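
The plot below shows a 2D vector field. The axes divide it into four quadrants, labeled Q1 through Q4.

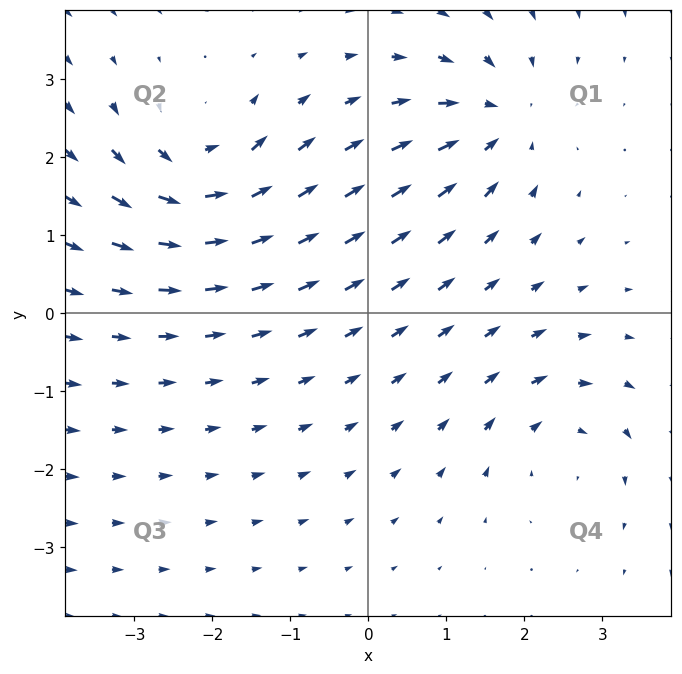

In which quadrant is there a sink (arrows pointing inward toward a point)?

The sink sits at approximately (1.6, 2.5), which lies in quadrant Q1. The divergence there is about -4, negative as expected for a sink.

Q1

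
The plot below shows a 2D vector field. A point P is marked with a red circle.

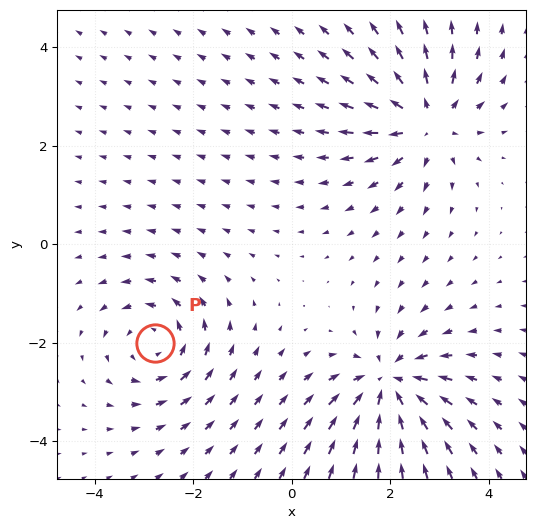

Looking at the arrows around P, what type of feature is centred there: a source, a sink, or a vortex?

vortex

At P (-2.8, -2.0) the arrows circulate counterclockwise. Divergence ≈0, curl about +4 — near-zero divergence with nonzero curl is a vortex.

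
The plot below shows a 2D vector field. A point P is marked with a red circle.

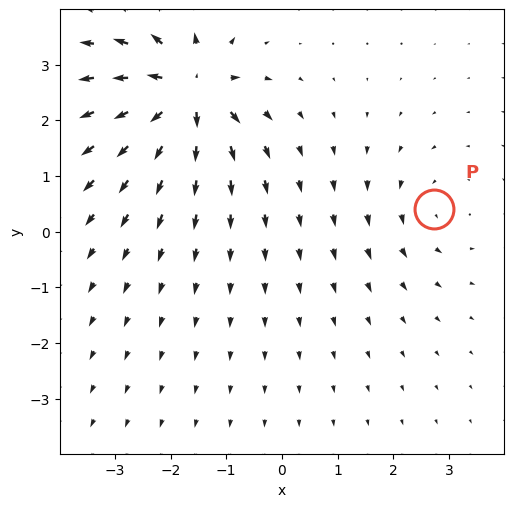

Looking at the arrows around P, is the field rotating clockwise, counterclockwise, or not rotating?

counterclockwise

Near P at (2.7, 0.4) the arrows circulate counterclockwise. The curl (z-component) there is about +2; positive curl means counterclockwise rotation.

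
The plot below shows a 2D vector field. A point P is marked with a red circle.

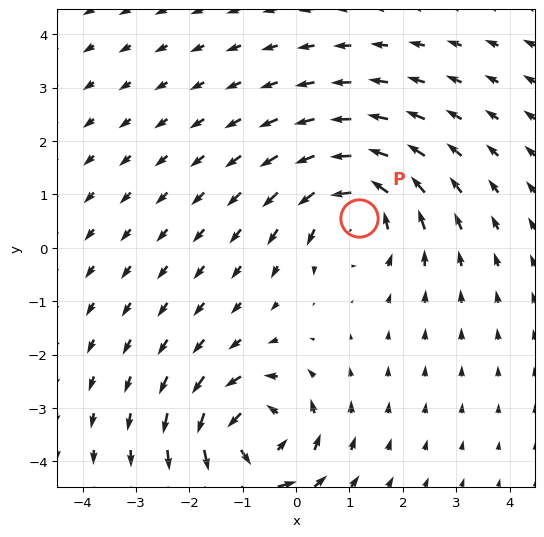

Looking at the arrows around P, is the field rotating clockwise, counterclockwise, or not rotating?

counterclockwise

Near P at (1.2, 0.6) the arrows circulate counterclockwise. The curl (z-component) there is about +6; positive curl means counterclockwise rotation.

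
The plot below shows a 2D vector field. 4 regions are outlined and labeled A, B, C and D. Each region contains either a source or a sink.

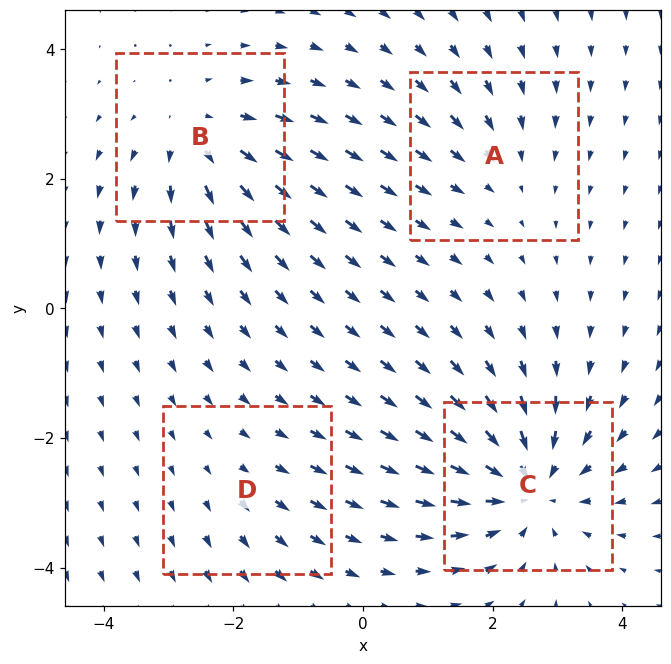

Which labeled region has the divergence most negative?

C

Divergence at each region's feature centre — A: about -3, B: about +4, C: about -6, D: about +2. Region C is most negative.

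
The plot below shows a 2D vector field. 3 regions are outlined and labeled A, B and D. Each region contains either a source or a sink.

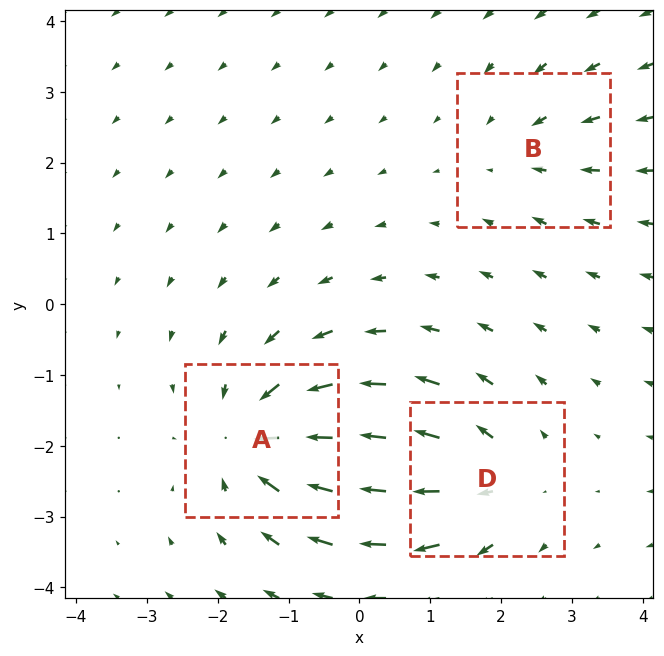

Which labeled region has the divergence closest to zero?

Divergence at each region's feature centre — A: about -5, B: about -2, D: about +4. Region B is closest to zero.

B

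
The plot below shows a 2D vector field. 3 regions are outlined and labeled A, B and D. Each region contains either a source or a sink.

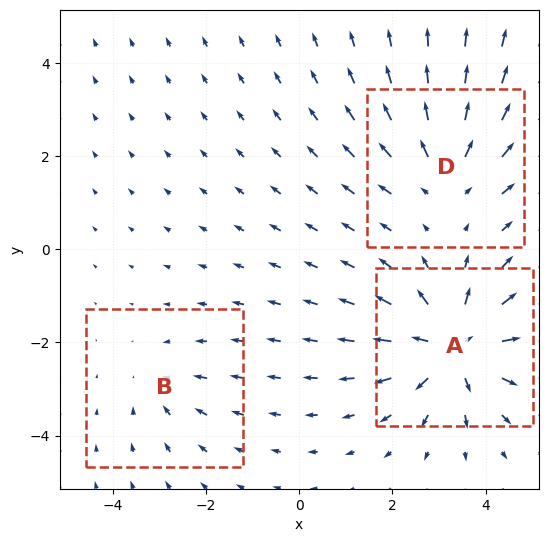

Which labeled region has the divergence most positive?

Divergence at each region's feature centre — A: about +5, B: about -2, D: about +3. Region A is most positive.

A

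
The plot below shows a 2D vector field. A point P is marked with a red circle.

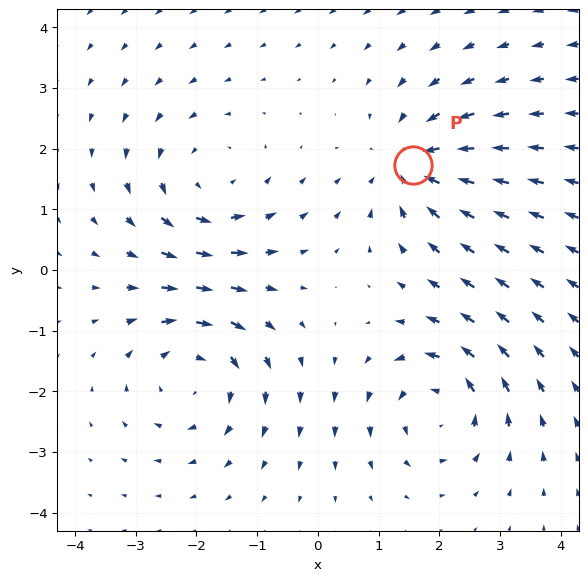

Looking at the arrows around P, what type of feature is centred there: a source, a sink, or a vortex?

At P (1.6, 1.7) the arrows converge inward. Divergence about -5, curl ≈0 — negative divergence with near-zero curl is a sink.

sink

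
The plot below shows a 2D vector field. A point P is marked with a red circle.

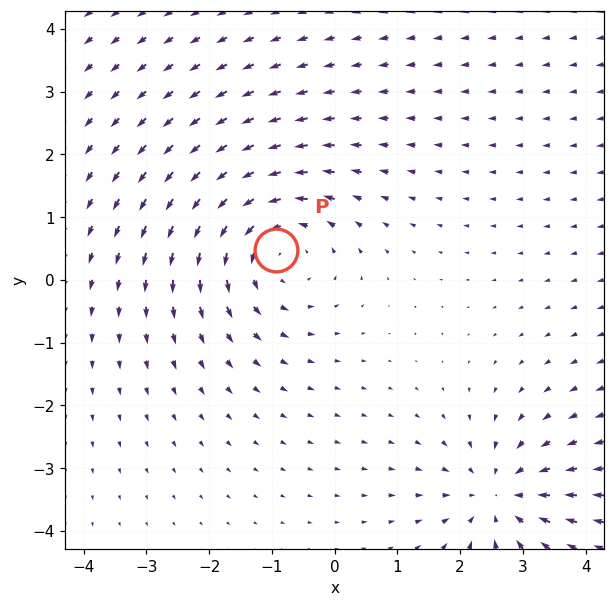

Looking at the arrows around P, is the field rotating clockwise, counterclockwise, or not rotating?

Near P at (-0.9, 0.5) the arrows circulate counterclockwise. The curl (z-component) there is about +3; positive curl means counterclockwise rotation.

counterclockwise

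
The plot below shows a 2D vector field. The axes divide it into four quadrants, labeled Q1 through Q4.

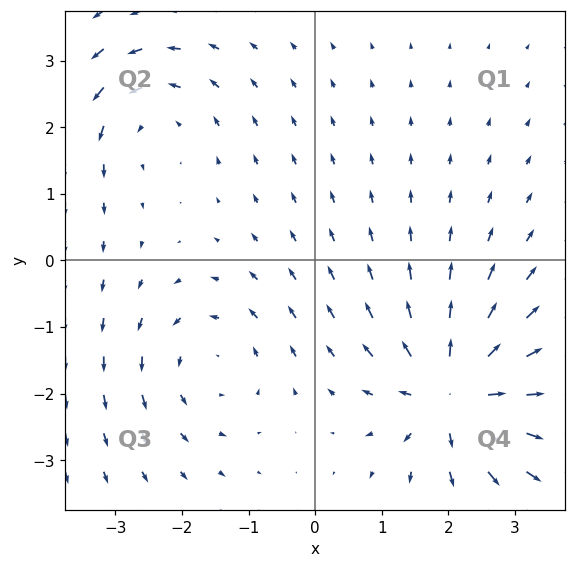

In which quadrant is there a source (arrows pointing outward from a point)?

Q4

The source sits at approximately (2.1, -2.0), which lies in quadrant Q4. The divergence there is about +6, positive as expected for a source.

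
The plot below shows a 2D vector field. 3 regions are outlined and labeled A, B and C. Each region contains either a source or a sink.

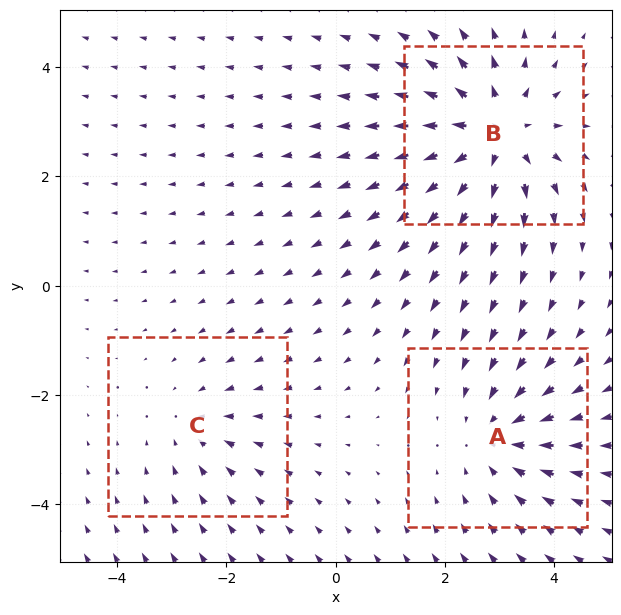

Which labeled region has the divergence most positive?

B

Divergence at each region's feature centre — A: about -3, B: about +4, C: about -2. Region B is most positive.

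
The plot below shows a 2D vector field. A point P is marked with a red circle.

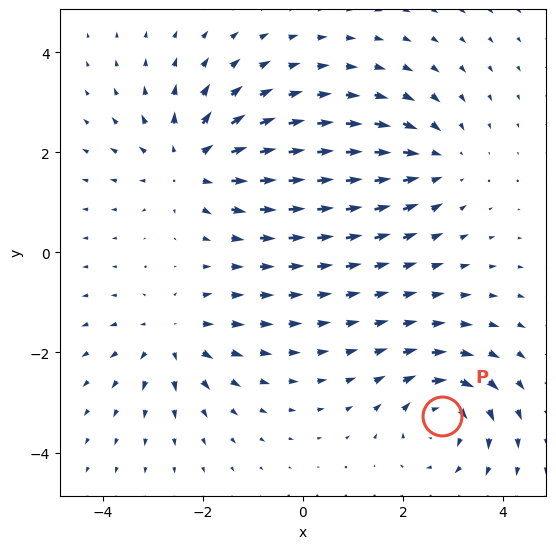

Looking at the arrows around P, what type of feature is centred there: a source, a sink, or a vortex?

vortex

At P (2.8, -3.3) the arrows circulate clockwise. Divergence ≈0, curl about -5 — near-zero divergence with nonzero curl is a vortex.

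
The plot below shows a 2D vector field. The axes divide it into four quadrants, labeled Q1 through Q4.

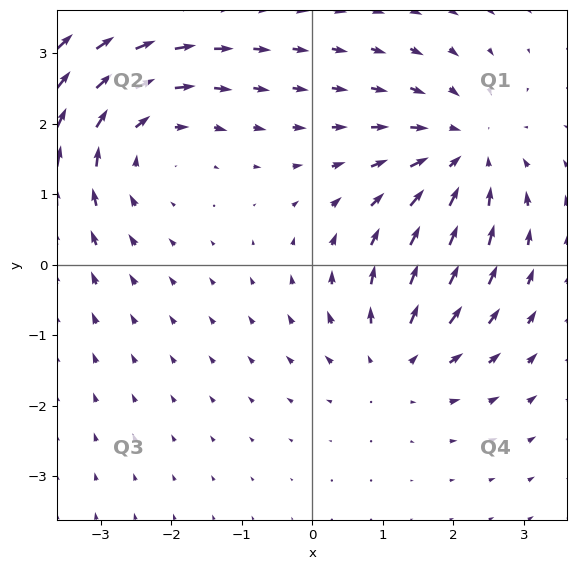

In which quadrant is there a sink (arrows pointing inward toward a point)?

The sink sits at approximately (2.1, 1.6), which lies in quadrant Q1. The divergence there is about -4, negative as expected for a sink.

Q1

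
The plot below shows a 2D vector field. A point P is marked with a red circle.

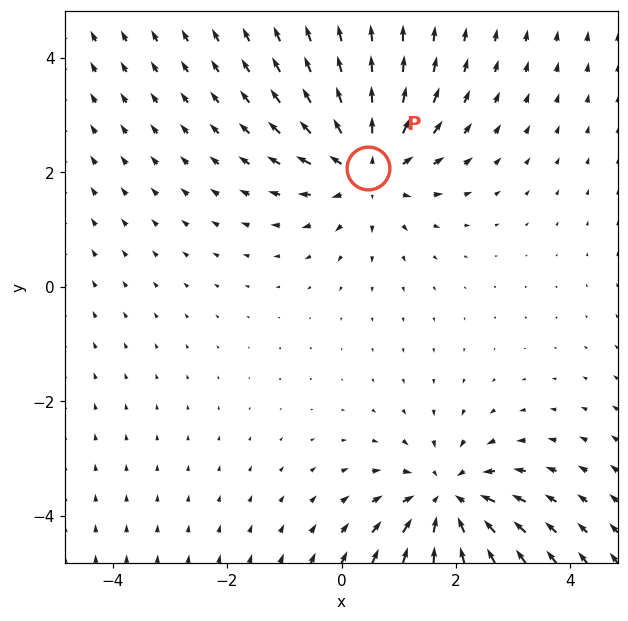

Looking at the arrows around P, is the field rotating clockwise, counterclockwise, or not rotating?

Near P at (0.5, 2.1) the arrows show no circulation. The curl there is ≈0.

not rotating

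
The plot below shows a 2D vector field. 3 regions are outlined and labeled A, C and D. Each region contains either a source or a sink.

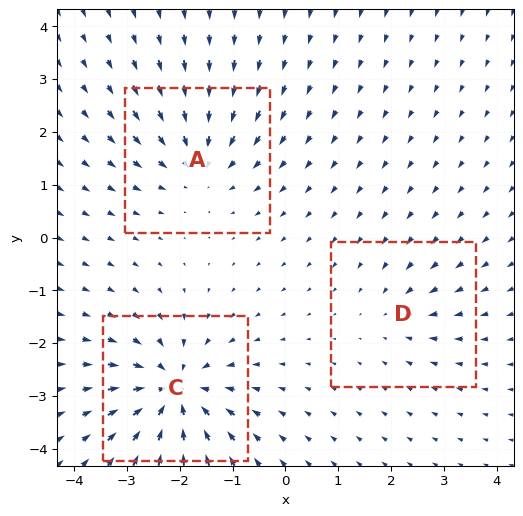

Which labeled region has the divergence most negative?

Divergence at each region's feature centre — A: about -4, C: about -5, D: about -2. Region C is most negative.

C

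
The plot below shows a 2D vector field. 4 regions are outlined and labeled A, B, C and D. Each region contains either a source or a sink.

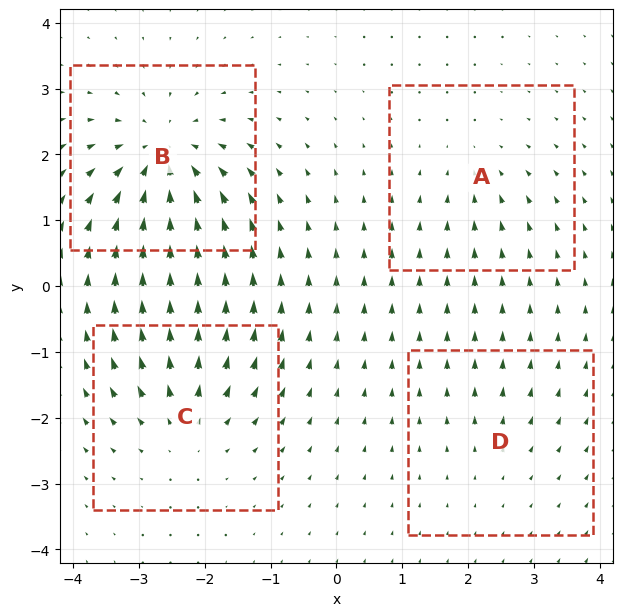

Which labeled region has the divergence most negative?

Divergence at each region's feature centre — A: about -3, B: about -8, C: about +5, D: about +2. Region B is most negative.

B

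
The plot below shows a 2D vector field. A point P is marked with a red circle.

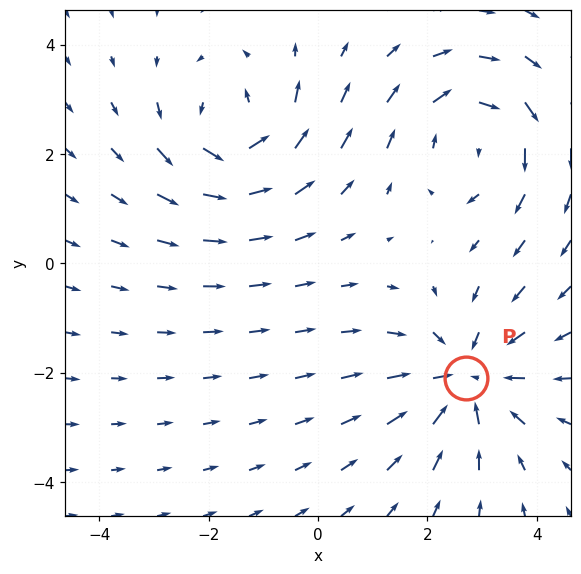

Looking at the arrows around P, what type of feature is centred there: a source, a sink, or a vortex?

At P (2.7, -2.1) the arrows converge inward. Divergence about -4, curl ≈0 — negative divergence with near-zero curl is a sink.

sink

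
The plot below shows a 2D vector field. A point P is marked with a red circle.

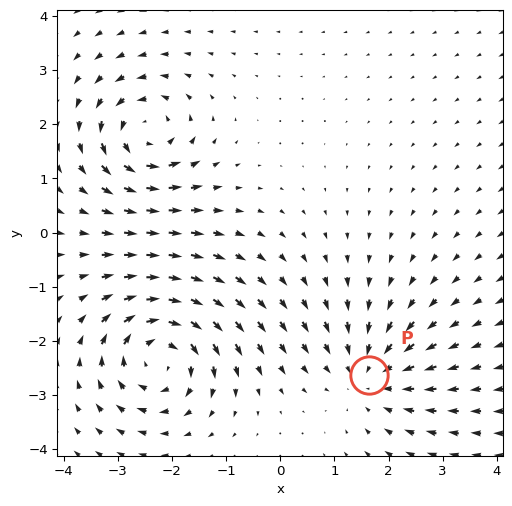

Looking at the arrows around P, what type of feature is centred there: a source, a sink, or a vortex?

At P (1.6, -2.6) the arrows converge inward. Divergence about -3, curl ≈0 — negative divergence with near-zero curl is a sink.

sink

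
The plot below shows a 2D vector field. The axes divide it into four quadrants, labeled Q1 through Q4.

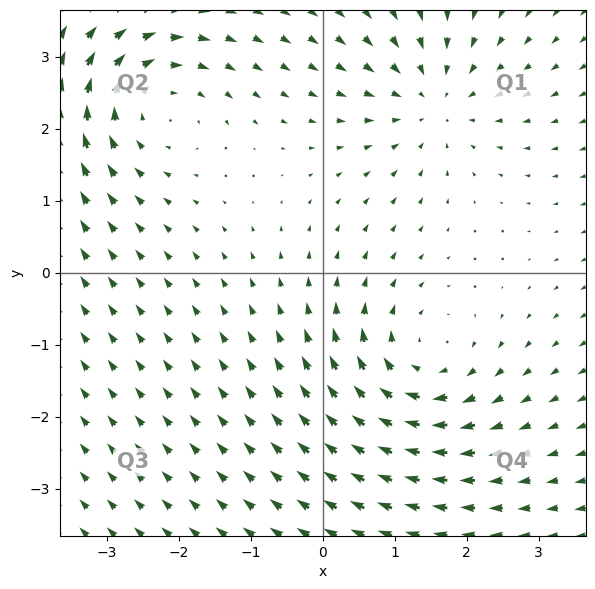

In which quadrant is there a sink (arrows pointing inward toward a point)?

The sink sits at approximately (1.5, 2.4), which lies in quadrant Q1. The divergence there is about -4, negative as expected for a sink.

Q1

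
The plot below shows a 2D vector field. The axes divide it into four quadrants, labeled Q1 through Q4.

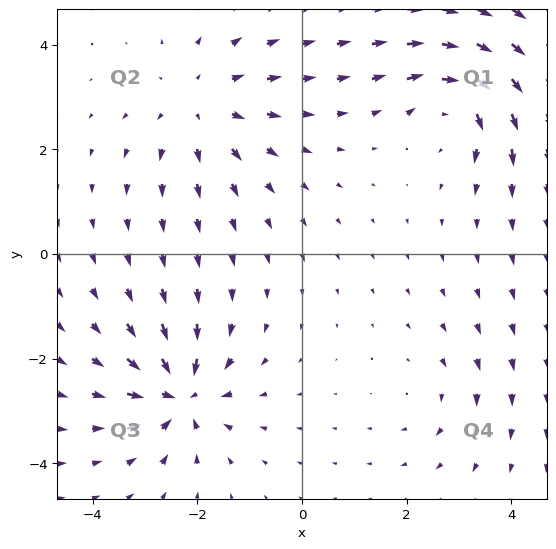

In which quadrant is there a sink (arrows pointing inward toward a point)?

The sink sits at approximately (-2.3, -2.7), which lies in quadrant Q3. The divergence there is about -7, negative as expected for a sink.

Q3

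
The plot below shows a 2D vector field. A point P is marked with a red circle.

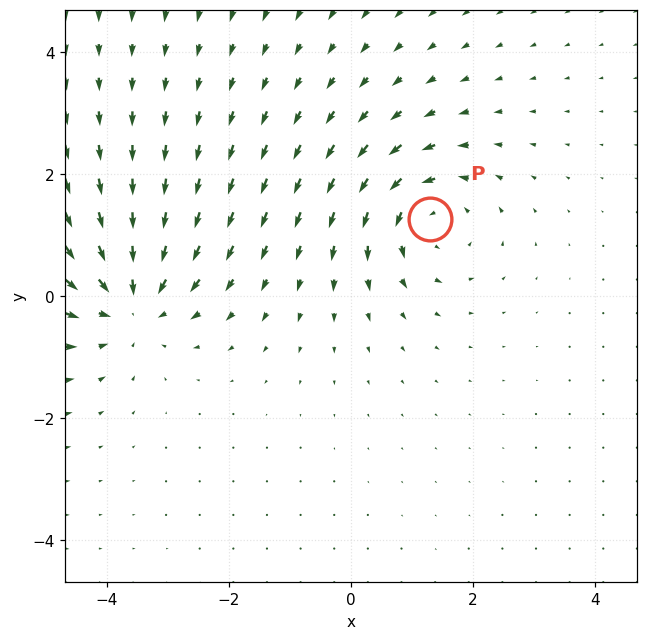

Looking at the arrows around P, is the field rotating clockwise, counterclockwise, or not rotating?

counterclockwise

Near P at (1.3, 1.3) the arrows circulate counterclockwise. The curl (z-component) there is about +3; positive curl means counterclockwise rotation.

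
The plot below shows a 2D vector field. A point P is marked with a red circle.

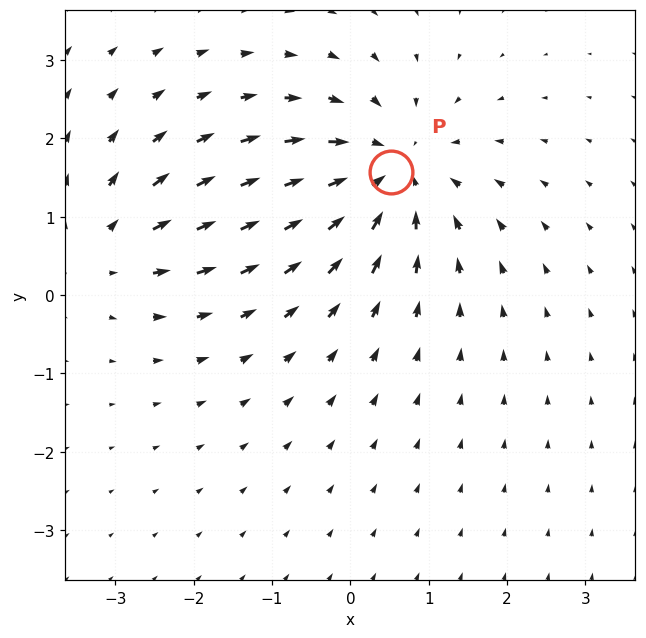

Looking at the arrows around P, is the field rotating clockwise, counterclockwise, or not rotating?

not rotating

Near P at (0.5, 1.6) the arrows show no circulation. The curl there is ≈0.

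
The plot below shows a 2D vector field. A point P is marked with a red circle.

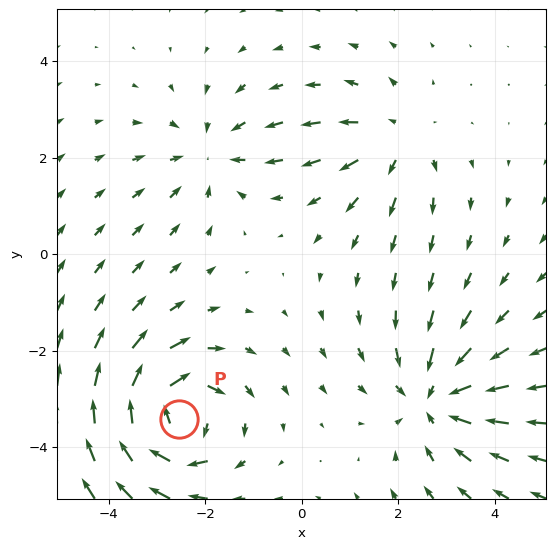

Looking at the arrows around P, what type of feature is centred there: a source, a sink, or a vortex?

vortex

At P (-2.5, -3.4) the arrows circulate clockwise. Divergence ≈0, curl about -5 — near-zero divergence with nonzero curl is a vortex.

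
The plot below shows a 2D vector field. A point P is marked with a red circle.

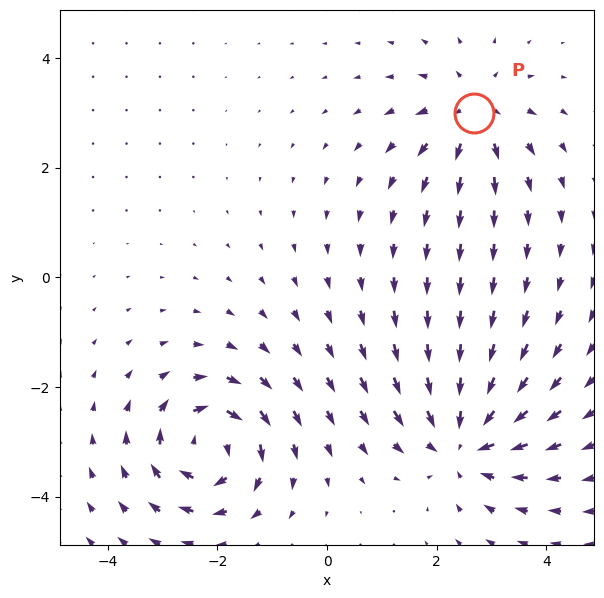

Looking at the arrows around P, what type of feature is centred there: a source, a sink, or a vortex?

At P (2.7, 3.0) the arrows spread outward. Divergence about +4, curl ≈0 — positive divergence with near-zero curl is a source.

source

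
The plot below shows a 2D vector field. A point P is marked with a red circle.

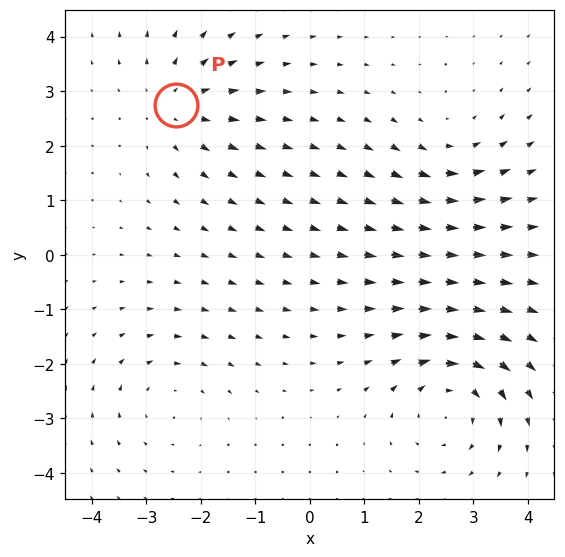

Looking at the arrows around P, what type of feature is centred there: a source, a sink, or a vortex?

source

At P (-2.5, 2.8) the arrows spread outward. Divergence about +3, curl ≈0 — positive divergence with near-zero curl is a source.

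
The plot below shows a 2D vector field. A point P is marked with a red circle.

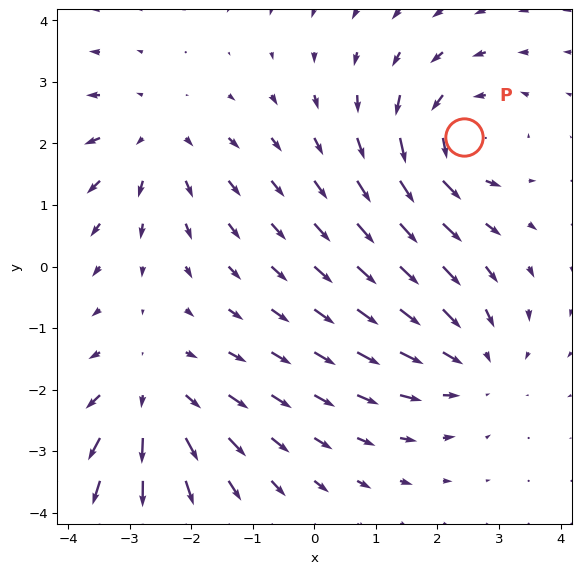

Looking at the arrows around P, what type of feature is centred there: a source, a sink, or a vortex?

vortex

At P (2.4, 2.1) the arrows circulate counterclockwise. Divergence ≈0, curl about +4 — near-zero divergence with nonzero curl is a vortex.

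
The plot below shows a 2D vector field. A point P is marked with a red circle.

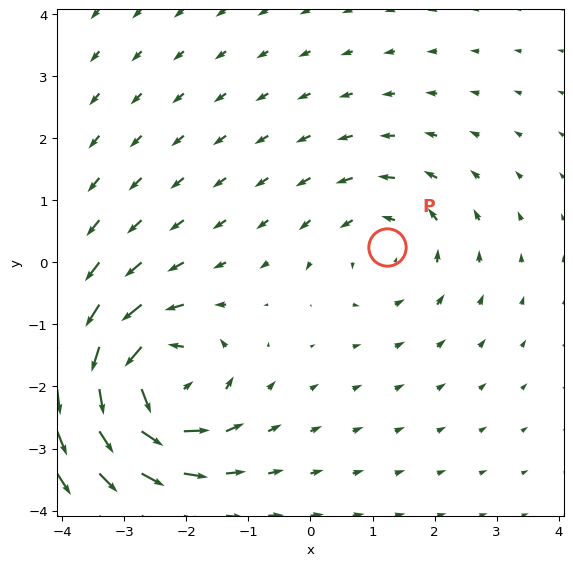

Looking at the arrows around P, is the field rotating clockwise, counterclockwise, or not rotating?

Near P at (1.2, 0.3) the arrows circulate counterclockwise. The curl (z-component) there is about +3; positive curl means counterclockwise rotation.

counterclockwise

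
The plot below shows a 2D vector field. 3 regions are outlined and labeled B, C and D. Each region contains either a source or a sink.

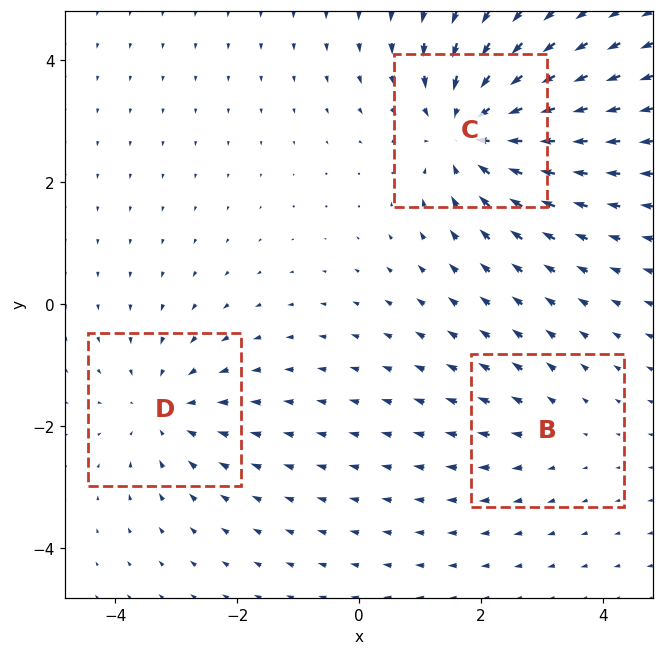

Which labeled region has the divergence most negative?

Divergence at each region's feature centre — B: about +2, C: about -5, D: about -3. Region C is most negative.

C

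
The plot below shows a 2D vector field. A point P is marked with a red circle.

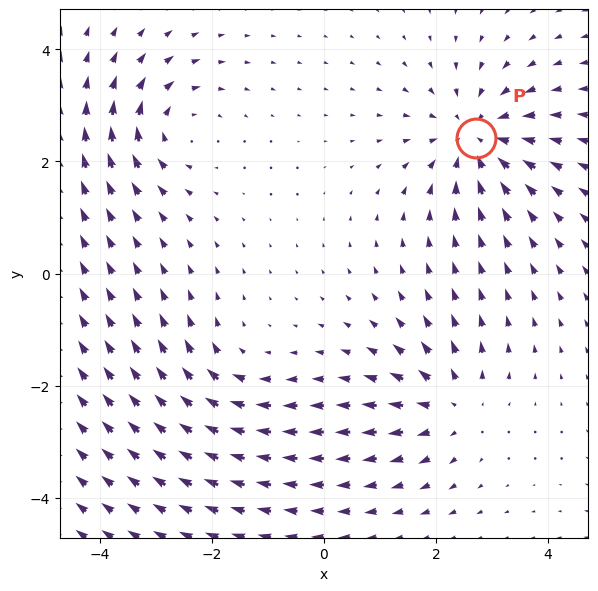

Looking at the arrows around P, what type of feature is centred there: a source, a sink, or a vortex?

At P (2.7, 2.4) the arrows converge inward. Divergence about -5, curl ≈0 — negative divergence with near-zero curl is a sink.

sink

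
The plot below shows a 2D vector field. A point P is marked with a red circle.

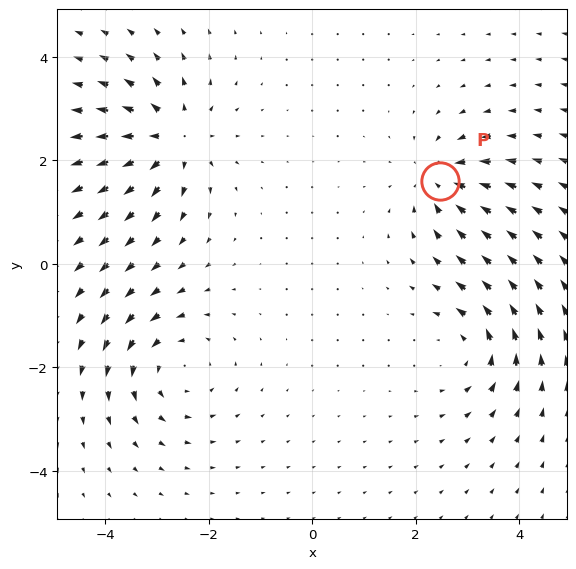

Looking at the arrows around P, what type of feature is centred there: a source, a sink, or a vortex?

sink

At P (2.5, 1.6) the arrows converge inward. Divergence about -5, curl ≈0 — negative divergence with near-zero curl is a sink.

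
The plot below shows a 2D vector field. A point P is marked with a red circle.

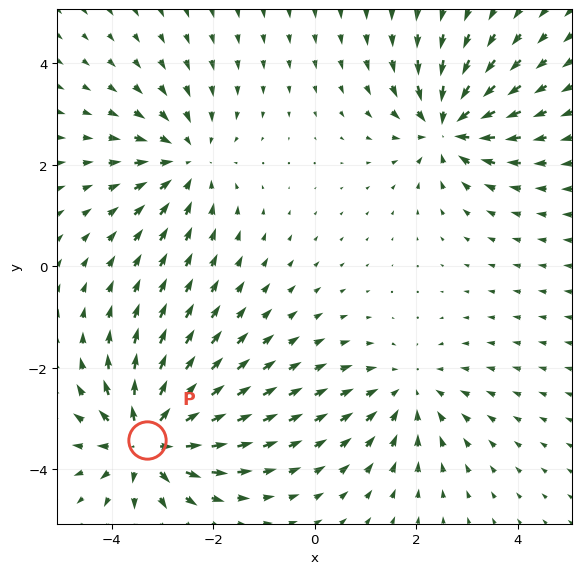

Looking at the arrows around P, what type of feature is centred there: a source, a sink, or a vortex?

source

At P (-3.3, -3.4) the arrows spread outward. Divergence about +6, curl ≈0 — positive divergence with near-zero curl is a source.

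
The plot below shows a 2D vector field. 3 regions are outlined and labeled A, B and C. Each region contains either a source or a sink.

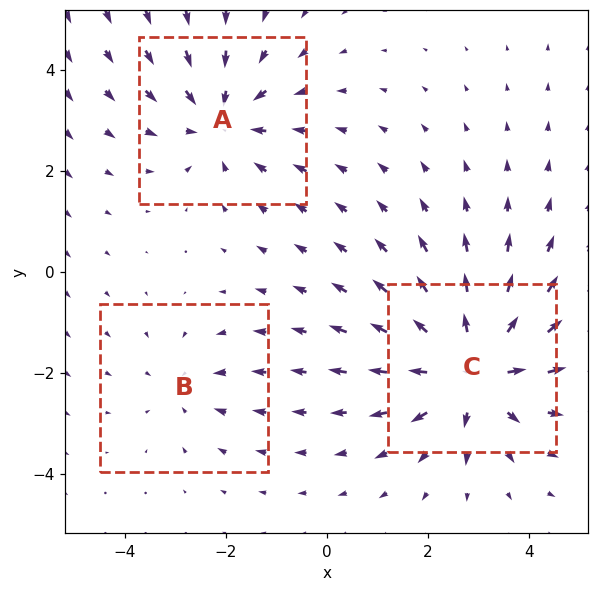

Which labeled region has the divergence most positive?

C

Divergence at each region's feature centre — A: about -3, B: about -2, C: about +4. Region C is most positive.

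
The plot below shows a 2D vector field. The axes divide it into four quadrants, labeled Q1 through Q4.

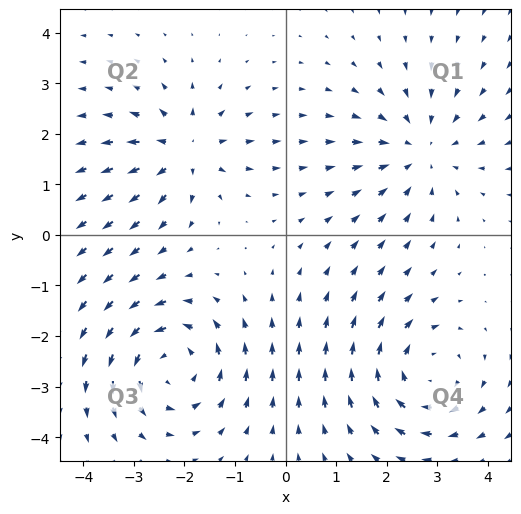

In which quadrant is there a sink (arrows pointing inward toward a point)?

Q1

The sink sits at approximately (2.7, 1.7), which lies in quadrant Q1. The divergence there is about -3, negative as expected for a sink.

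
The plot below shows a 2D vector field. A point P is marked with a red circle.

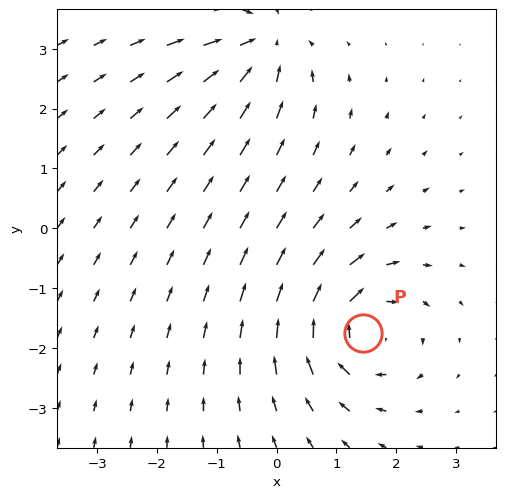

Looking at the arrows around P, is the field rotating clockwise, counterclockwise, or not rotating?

clockwise

Near P at (1.4, -1.7) the arrows circulate clockwise. The curl (z-component) there is about -5; negative curl means clockwise rotation.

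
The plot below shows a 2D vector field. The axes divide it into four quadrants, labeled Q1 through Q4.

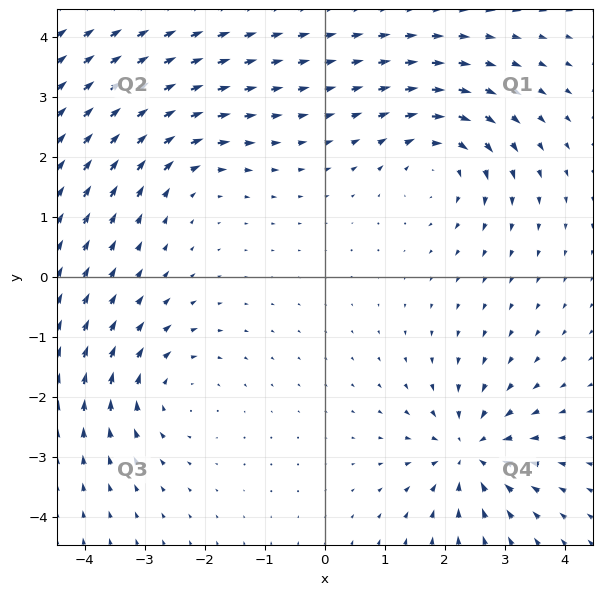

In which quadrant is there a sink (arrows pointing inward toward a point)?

Q4

The sink sits at approximately (2.4, -2.9), which lies in quadrant Q4. The divergence there is about -5, negative as expected for a sink.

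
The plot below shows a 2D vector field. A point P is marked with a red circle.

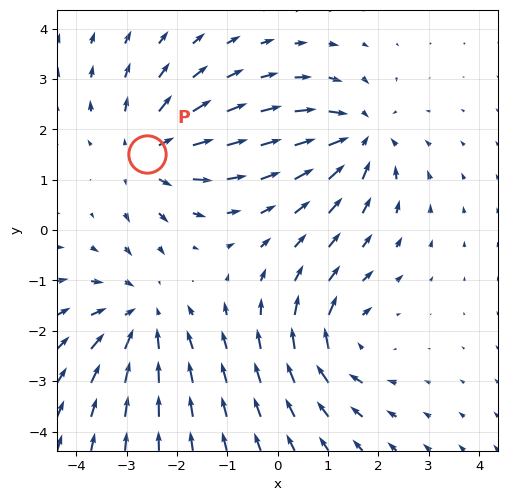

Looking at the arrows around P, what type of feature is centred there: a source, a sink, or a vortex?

At P (-2.6, 1.5) the arrows spread outward. Divergence about +4, curl ≈0 — positive divergence with near-zero curl is a source.

source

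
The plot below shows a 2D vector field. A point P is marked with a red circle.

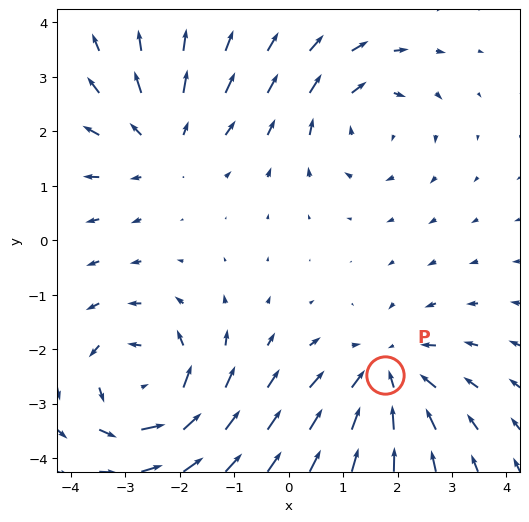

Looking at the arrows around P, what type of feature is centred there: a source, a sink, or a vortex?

sink

At P (1.8, -2.5) the arrows converge inward. Divergence about -4, curl ≈0 — negative divergence with near-zero curl is a sink.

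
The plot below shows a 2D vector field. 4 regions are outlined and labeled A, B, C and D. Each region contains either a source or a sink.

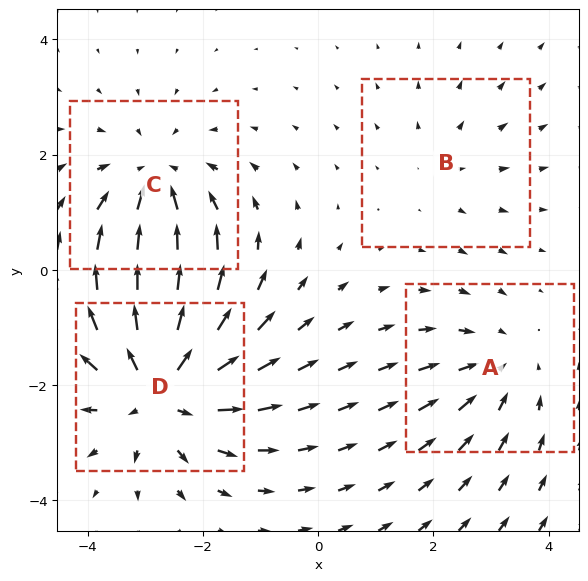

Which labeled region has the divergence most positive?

D

Divergence at each region's feature centre — A: about -3, B: about +2, C: about -4, D: about +6. Region D is most positive.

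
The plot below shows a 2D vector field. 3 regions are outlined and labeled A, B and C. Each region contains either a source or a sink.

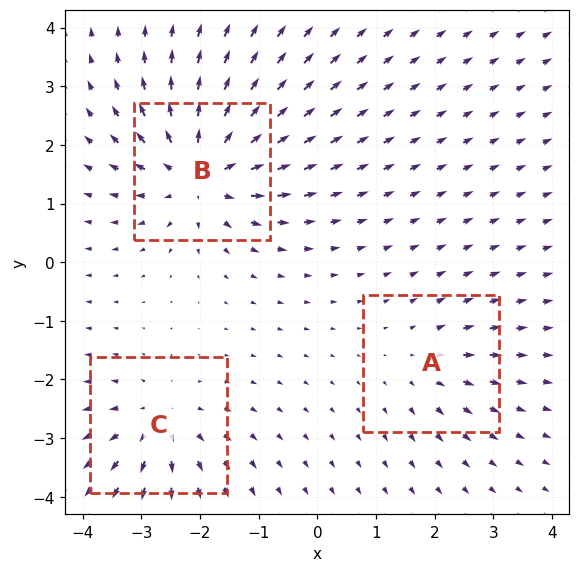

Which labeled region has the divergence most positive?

B

Divergence at each region's feature centre — A: about +2, B: about +6, C: about +4. Region B is most positive.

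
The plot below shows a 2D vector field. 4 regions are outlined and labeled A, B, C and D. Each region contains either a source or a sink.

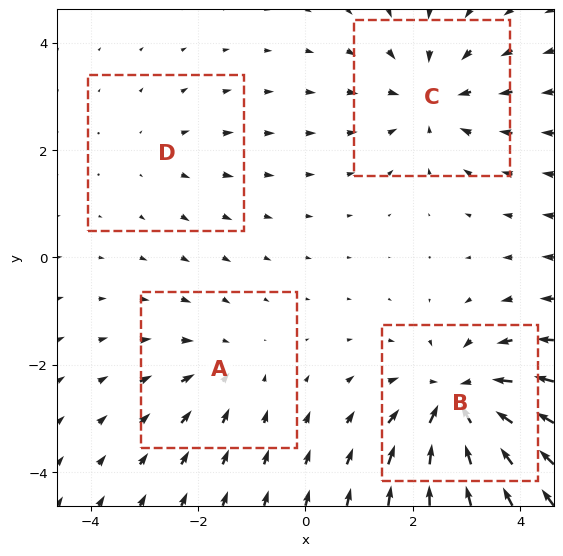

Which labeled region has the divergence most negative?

B

Divergence at each region's feature centre — A: about -3, B: about -6, C: about -4, D: about +2. Region B is most negative.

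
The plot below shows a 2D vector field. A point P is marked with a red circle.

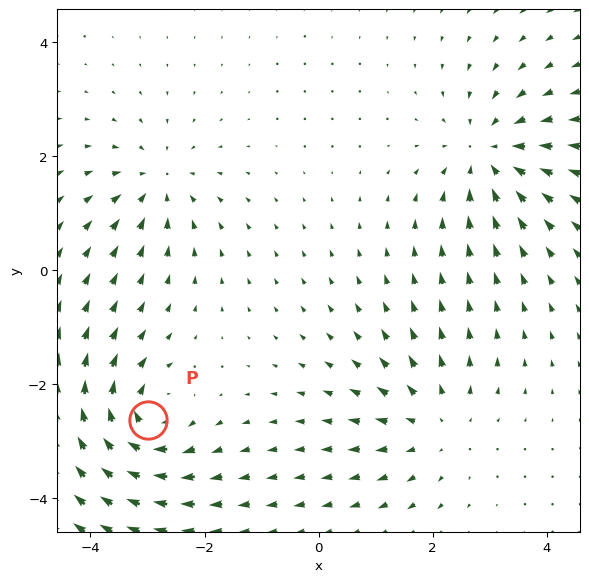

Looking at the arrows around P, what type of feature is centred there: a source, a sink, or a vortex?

vortex

At P (-3.0, -2.6) the arrows circulate clockwise. Divergence ≈0, curl about -6 — near-zero divergence with nonzero curl is a vortex.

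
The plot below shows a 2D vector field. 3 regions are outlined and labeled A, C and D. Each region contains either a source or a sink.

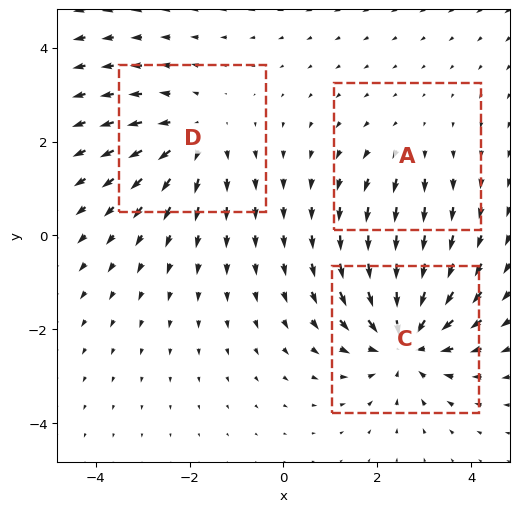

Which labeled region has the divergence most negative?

Divergence at each region's feature centre — A: about +2, C: about -5, D: about +3. Region C is most negative.

C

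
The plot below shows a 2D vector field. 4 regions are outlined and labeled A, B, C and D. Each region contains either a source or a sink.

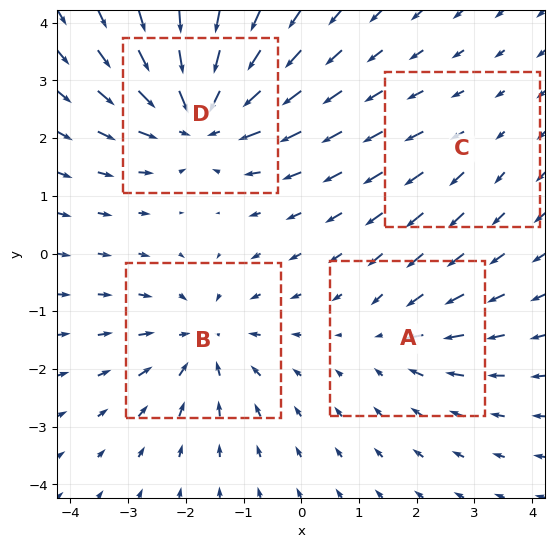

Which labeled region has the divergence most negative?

D

Divergence at each region's feature centre — A: about -3, B: about -5, C: about +2, D: about -7. Region D is most negative.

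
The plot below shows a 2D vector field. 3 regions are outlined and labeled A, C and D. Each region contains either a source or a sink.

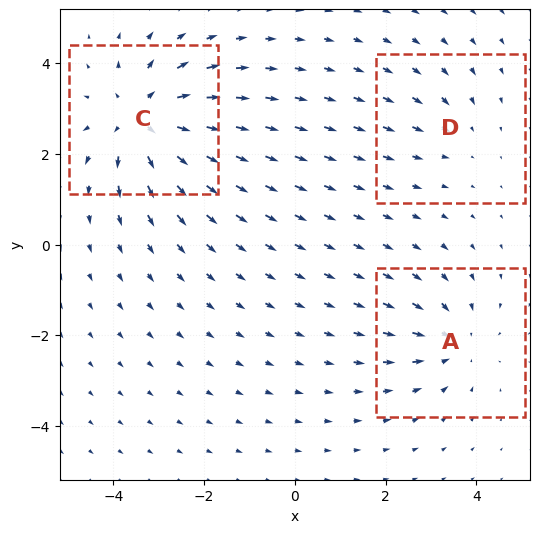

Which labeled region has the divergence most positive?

C

Divergence at each region's feature centre — A: about -3, C: about +4, D: about -2. Region C is most positive.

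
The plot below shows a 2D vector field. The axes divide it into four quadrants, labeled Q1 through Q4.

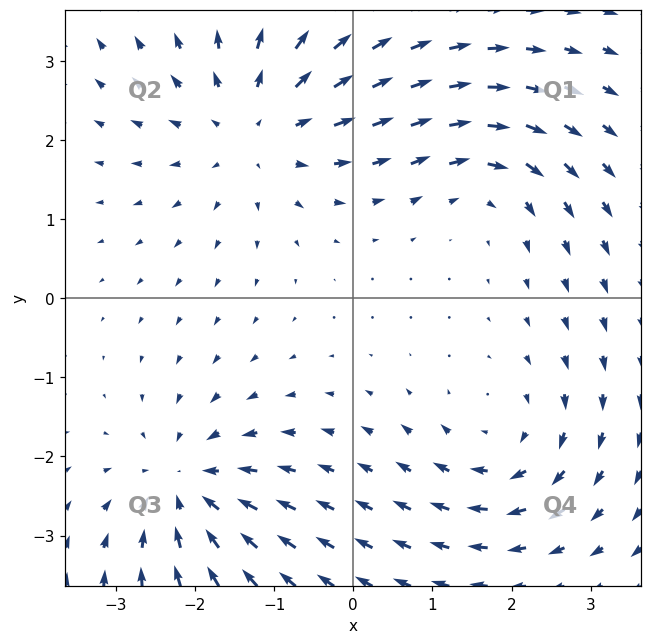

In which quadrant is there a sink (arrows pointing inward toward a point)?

Q3

The sink sits at approximately (-2.1, -2.4), which lies in quadrant Q3. The divergence there is about -5, negative as expected for a sink.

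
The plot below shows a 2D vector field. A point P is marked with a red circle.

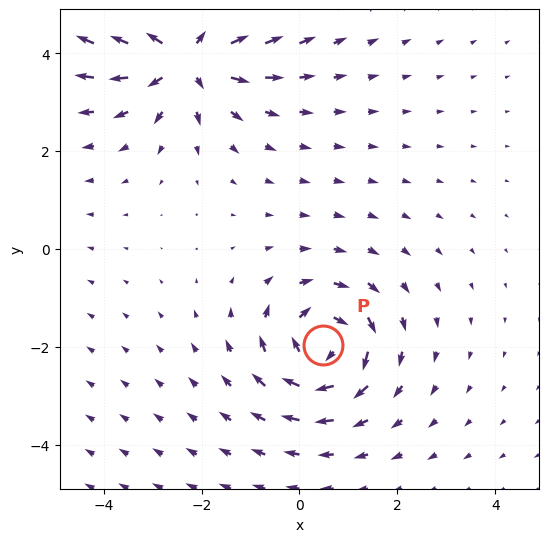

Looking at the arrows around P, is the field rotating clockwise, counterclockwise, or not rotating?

Near P at (0.5, -2.0) the arrows circulate clockwise. The curl (z-component) there is about -4; negative curl means clockwise rotation.

clockwise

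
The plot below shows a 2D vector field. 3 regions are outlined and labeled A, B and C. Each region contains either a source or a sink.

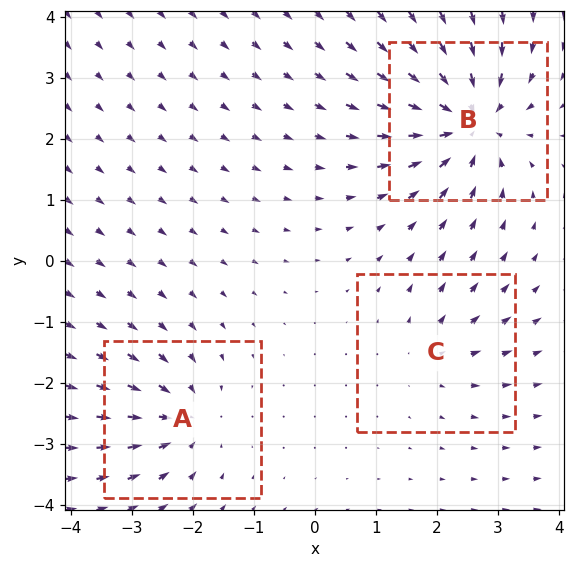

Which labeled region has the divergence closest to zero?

Divergence at each region's feature centre — A: about -4, B: about -6, C: about +2. Region C is closest to zero.

C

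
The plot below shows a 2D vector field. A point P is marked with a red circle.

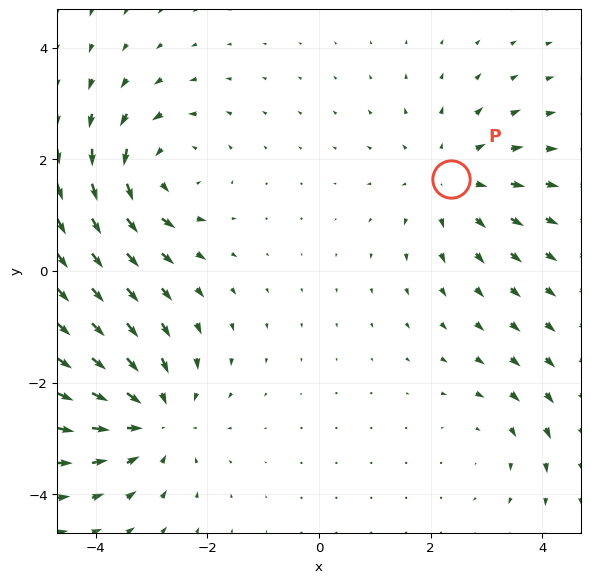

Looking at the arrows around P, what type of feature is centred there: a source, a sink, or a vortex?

At P (2.4, 1.7) the arrows spread outward. Divergence about +3, curl ≈0 — positive divergence with near-zero curl is a source.

source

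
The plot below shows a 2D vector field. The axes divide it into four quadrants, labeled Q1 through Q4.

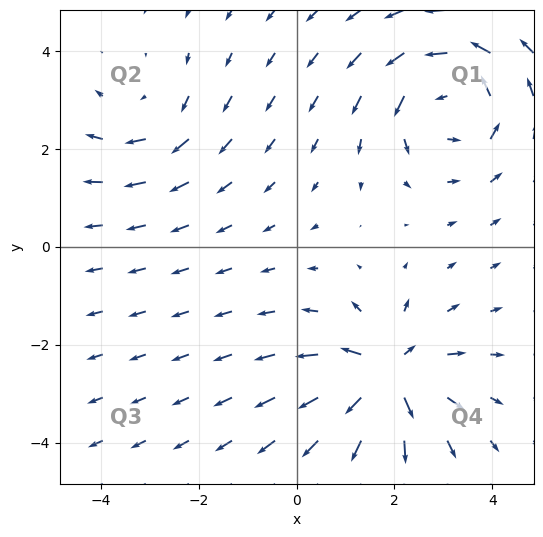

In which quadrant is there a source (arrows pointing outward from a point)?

The source sits at approximately (1.8, -2.6), which lies in quadrant Q4. The divergence there is about +5, positive as expected for a source.

Q4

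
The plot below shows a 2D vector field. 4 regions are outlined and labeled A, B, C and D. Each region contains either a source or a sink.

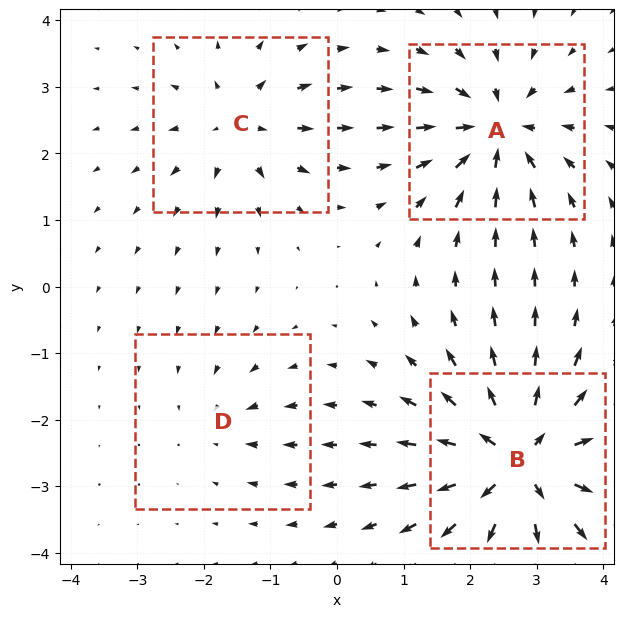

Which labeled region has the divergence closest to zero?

D

Divergence at each region's feature centre — A: about -6, B: about +8, C: about +4, D: about -2. Region D is closest to zero.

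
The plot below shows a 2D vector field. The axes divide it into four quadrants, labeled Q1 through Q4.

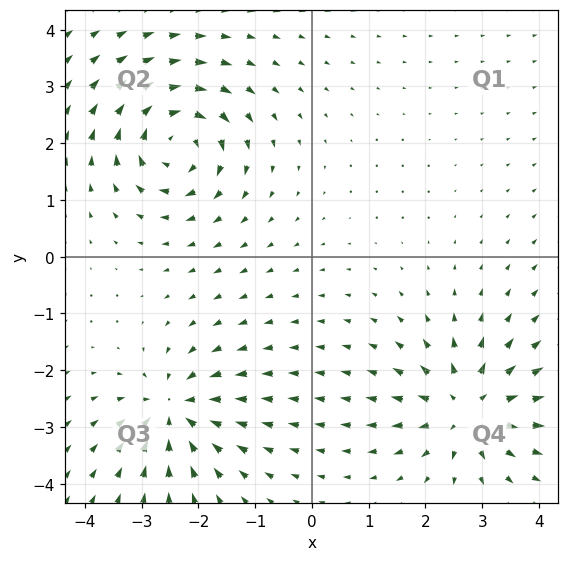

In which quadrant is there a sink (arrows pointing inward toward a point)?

The sink sits at approximately (-2.4, -2.7), which lies in quadrant Q3. The divergence there is about -5, negative as expected for a sink.

Q3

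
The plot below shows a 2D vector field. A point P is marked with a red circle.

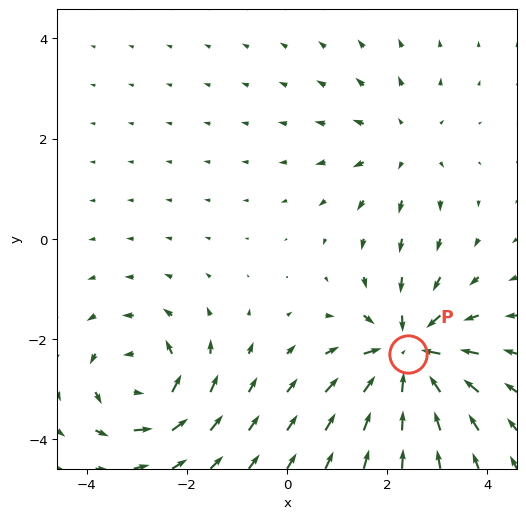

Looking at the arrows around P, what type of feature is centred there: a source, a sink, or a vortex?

sink

At P (2.4, -2.3) the arrows converge inward. Divergence about -6, curl ≈0 — negative divergence with near-zero curl is a sink.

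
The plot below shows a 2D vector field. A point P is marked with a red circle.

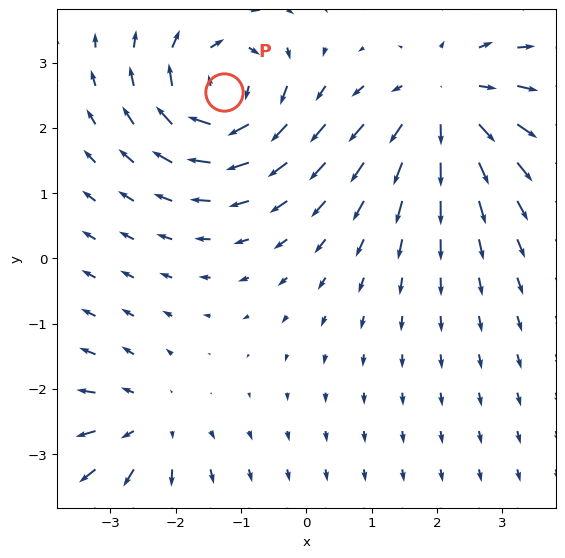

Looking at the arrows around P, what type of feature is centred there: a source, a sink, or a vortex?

At P (-1.3, 2.6) the arrows circulate clockwise. Divergence ≈0, curl about -6 — near-zero divergence with nonzero curl is a vortex.

vortex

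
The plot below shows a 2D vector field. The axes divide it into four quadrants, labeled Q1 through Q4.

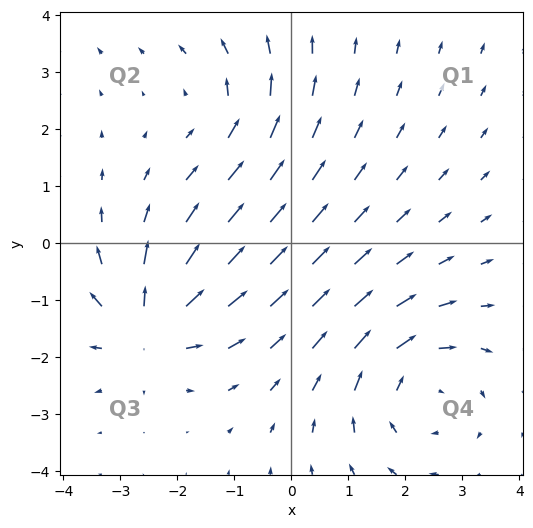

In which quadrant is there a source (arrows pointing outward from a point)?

The source sits at approximately (-2.5, -1.4), which lies in quadrant Q3. The divergence there is about +5, positive as expected for a source.

Q3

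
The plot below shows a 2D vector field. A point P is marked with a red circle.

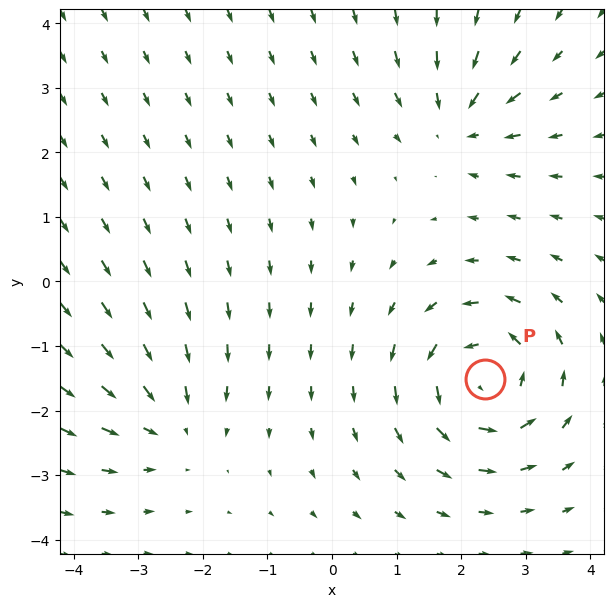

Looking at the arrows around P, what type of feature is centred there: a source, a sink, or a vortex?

vortex

At P (2.4, -1.5) the arrows circulate counterclockwise. Divergence ≈0, curl about +5 — near-zero divergence with nonzero curl is a vortex.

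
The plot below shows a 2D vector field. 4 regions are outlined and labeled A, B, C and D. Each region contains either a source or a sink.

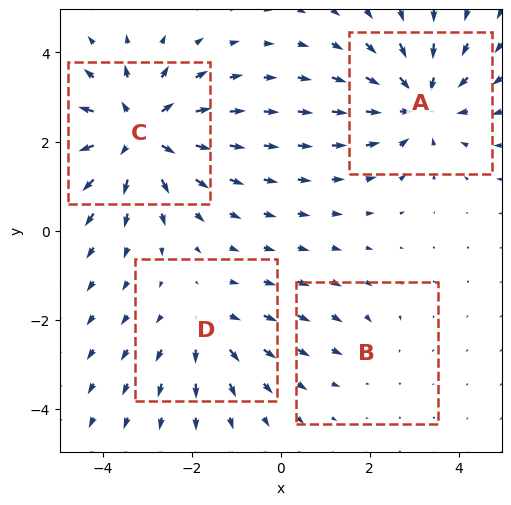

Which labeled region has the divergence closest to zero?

Divergence at each region's feature centre — A: about -5, B: about -2, C: about +6, D: about +3. Region B is closest to zero.

B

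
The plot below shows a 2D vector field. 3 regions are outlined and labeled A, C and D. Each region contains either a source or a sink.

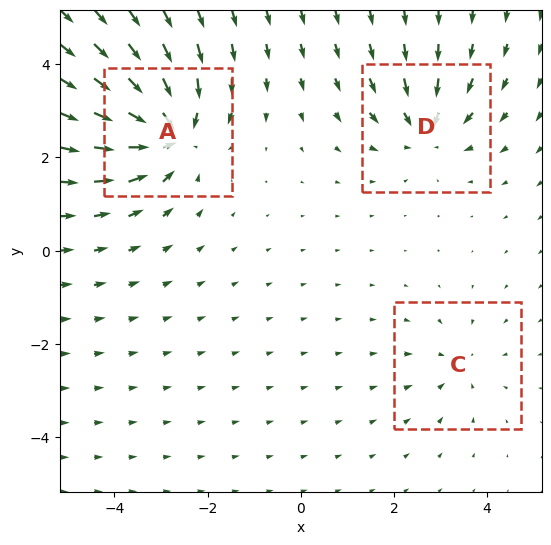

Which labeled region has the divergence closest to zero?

C

Divergence at each region's feature centre — A: about -6, C: about -2, D: about -4. Region C is closest to zero.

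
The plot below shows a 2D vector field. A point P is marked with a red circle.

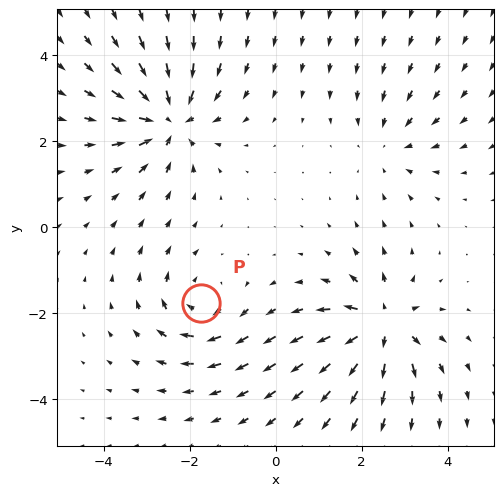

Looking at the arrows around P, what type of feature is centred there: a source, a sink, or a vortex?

vortex

At P (-1.7, -1.8) the arrows circulate clockwise. Divergence ≈0, curl about -4 — near-zero divergence with nonzero curl is a vortex.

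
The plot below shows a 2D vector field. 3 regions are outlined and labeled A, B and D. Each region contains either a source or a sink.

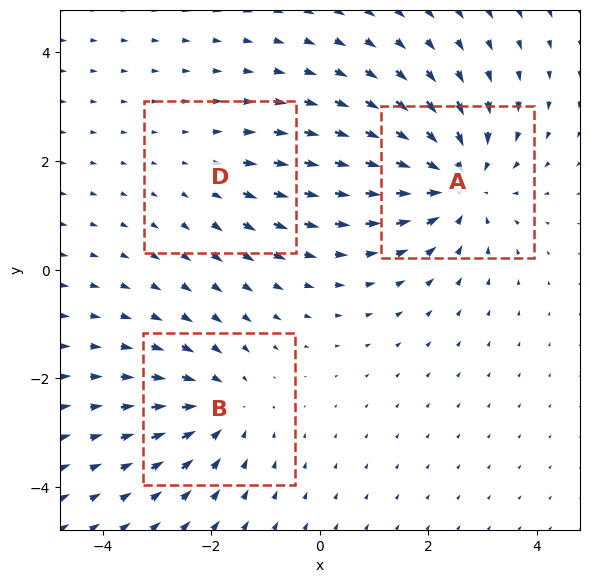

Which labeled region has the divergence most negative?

Divergence at each region's feature centre — A: about -4, B: about -3, D: about +2. Region A is most negative.

A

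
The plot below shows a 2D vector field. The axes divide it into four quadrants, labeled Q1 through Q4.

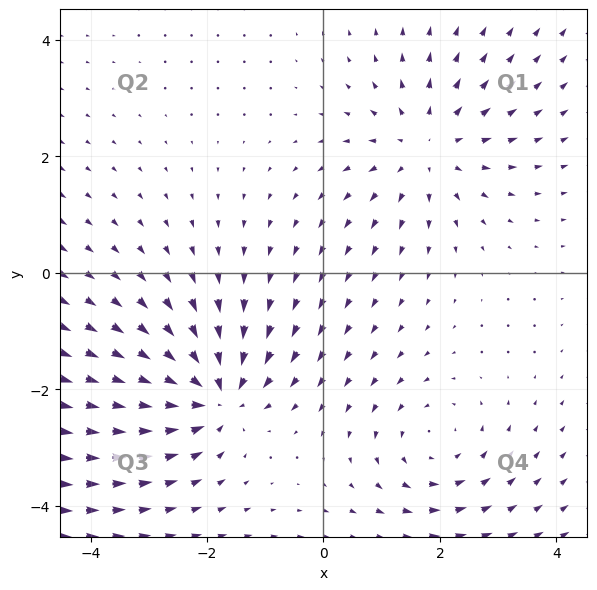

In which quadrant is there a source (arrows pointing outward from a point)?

Q1

The source sits at approximately (1.8, 2.2), which lies in quadrant Q1. The divergence there is about +3, positive as expected for a source.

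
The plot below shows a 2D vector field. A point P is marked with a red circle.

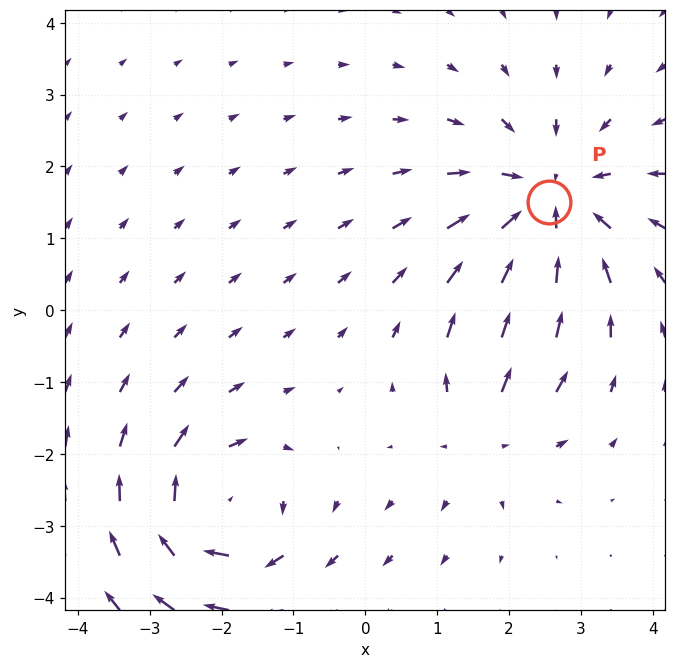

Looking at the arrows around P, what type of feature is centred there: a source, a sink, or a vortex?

sink

At P (2.6, 1.5) the arrows converge inward. Divergence about -4, curl ≈0 — negative divergence with near-zero curl is a sink.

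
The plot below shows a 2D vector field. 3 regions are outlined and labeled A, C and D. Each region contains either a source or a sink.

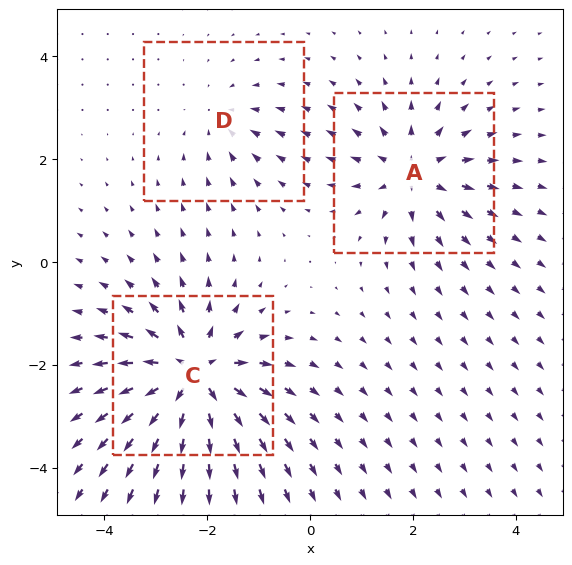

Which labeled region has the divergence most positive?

C

Divergence at each region's feature centre — A: about +4, C: about +6, D: about -2. Region C is most positive.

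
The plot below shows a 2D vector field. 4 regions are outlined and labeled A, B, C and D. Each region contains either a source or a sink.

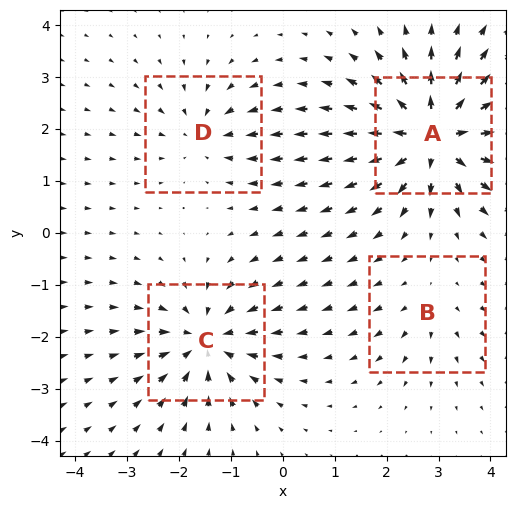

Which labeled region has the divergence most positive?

Divergence at each region's feature centre — A: about +8, B: about +2, C: about -6, D: about -4. Region A is most positive.

A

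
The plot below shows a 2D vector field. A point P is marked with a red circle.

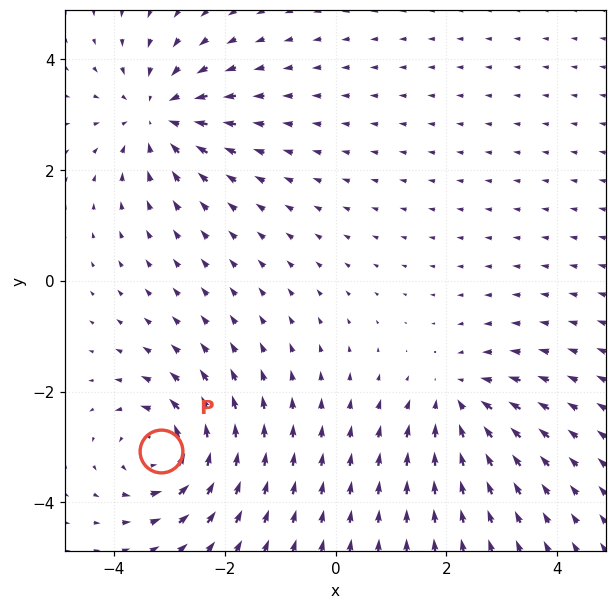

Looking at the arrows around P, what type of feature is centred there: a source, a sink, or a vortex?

vortex

At P (-3.1, -3.1) the arrows circulate counterclockwise. Divergence ≈0, curl about +6 — near-zero divergence with nonzero curl is a vortex.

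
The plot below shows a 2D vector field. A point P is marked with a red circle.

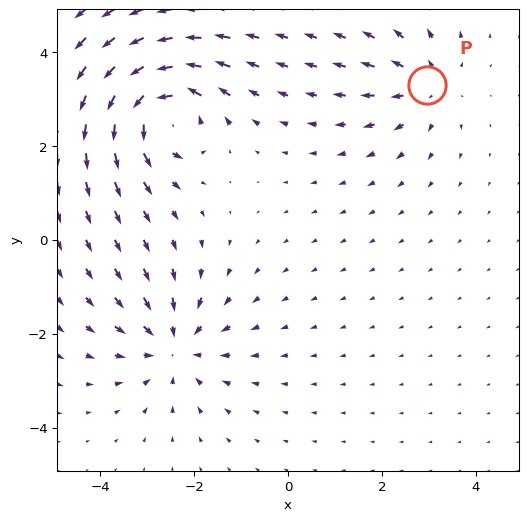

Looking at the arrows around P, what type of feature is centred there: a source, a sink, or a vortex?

source

At P (3.0, 3.3) the arrows spread outward. Divergence about +3, curl ≈0 — positive divergence with near-zero curl is a source.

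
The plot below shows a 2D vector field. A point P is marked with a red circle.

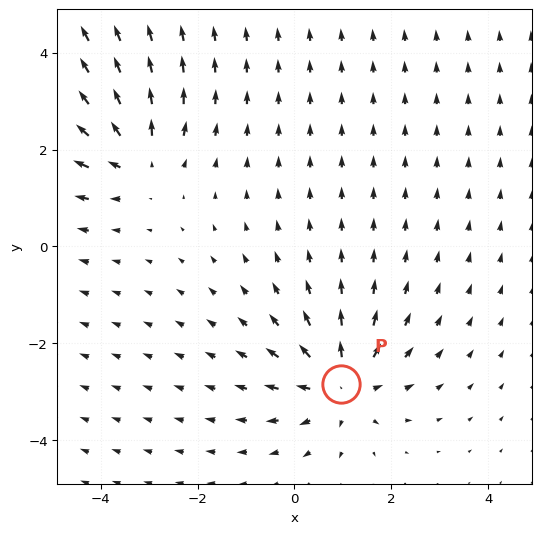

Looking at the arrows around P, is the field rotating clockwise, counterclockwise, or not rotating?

not rotating

Near P at (1.0, -2.8) the arrows show no circulation. The curl there is ≈0.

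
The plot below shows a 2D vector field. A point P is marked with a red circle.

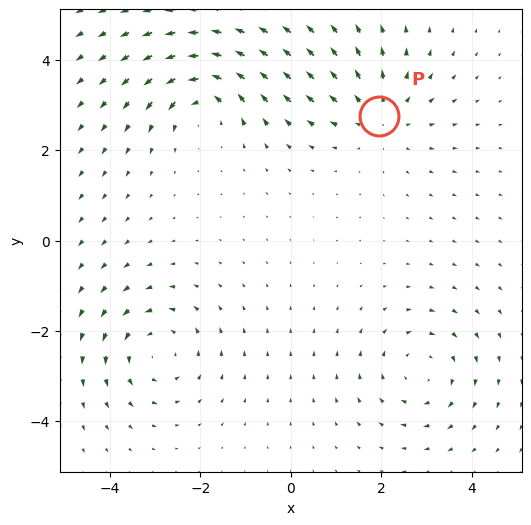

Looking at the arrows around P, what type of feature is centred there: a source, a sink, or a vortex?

At P (2.0, 2.7) the arrows spread outward. Divergence about +4, curl ≈0 — positive divergence with near-zero curl is a source.

source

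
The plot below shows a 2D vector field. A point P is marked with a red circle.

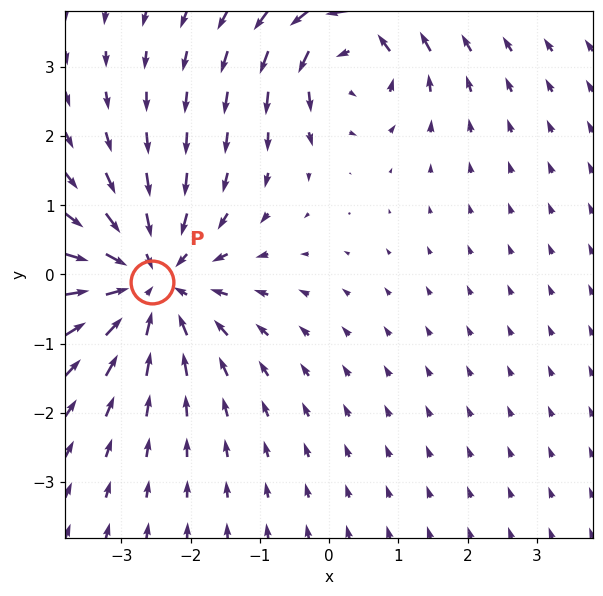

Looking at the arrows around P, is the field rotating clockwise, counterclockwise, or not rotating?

not rotating

Near P at (-2.6, -0.1) the arrows show no circulation. The curl there is ≈0.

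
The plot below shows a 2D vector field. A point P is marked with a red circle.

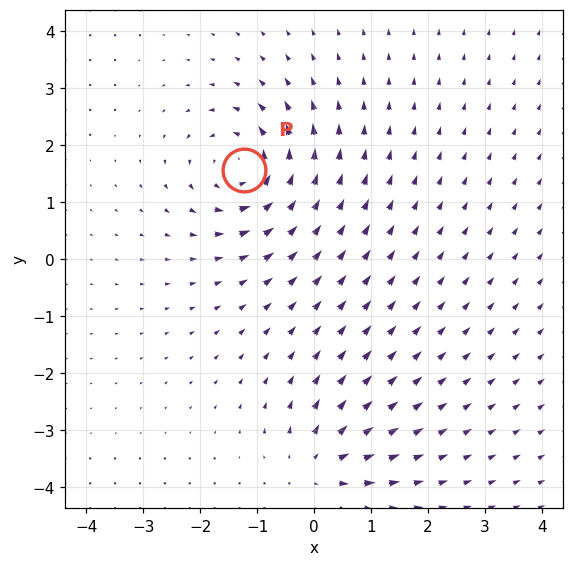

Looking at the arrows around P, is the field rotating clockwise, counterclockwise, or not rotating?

counterclockwise

Near P at (-1.2, 1.6) the arrows circulate counterclockwise. The curl (z-component) there is about +6; positive curl means counterclockwise rotation.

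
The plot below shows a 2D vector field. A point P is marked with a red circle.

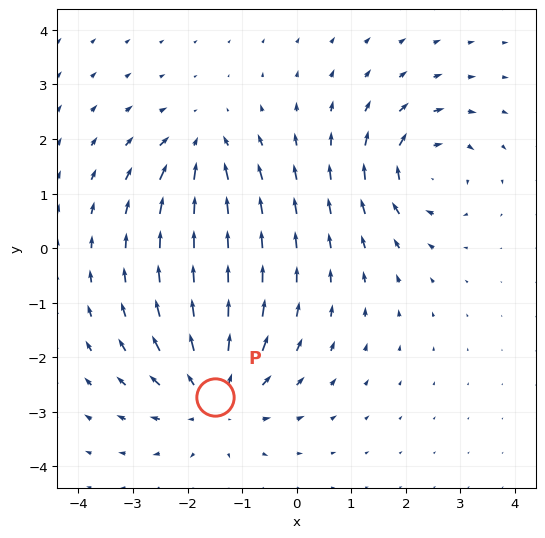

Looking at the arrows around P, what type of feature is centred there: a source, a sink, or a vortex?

At P (-1.5, -2.7) the arrows spread outward. Divergence about +4, curl ≈0 — positive divergence with near-zero curl is a source.

source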